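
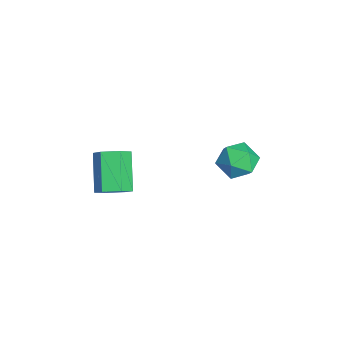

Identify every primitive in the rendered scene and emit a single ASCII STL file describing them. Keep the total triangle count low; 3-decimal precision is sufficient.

solid 
facet normal -0.284 0.801 -0.526
outer loop
vertex -3.518 3.733 -4.006
vertex -4.377 3.687 -3.612
vertex -3.695 4.199 -3.201
endloop
endfacet
facet normal 0.415 0.824 -0.386
outer loop
vertex -3.518 3.733 -4.006
vertex -3.695 4.199 -3.201
vertex -2.877 3.736 -3.31
endloop
endfacet
facet normal 0.714 0.237 -0.659
outer loop
vertex -3.518 3.733 -4.006
vertex -2.877 3.736 -3.31
vertex -3.053 2.938 -3.788
endloop
endfacet
facet normal 0.199 -0.149 -0.969
outer loop
vertex -3.518 3.733 -4.006
vertex -3.053 2.938 -3.788
vertex -3.981 2.908 -3.974
endloop
endfacet
facet normal -0.417 0.200 -0.887
outer loop
vertex -3.518 3.733 -4.006
vertex -3.981 2.908 -3.974
vertex -4.377 3.687 -3.612
endloop
endfacet
facet normal 0.498 0.805 0.322
outer loop
vertex -2.877 3.736 -3.31
vertex -3.695 4.199 -3.201
vertex -3.339 3.692 -2.486
endloop
endfacet
facet normal -0.634 0.768 0.095
outer loop
vertex -3.695 4.199 -3.201
vertex -4.377 3.687 -3.612
vertex -4.267 3.662 -2.672
endloop
endfacet
facet normal -0.849 -0.205 -0.487
outer loop
vertex -4.377 3.687 -3.612
vertex -3.981 2.908 -3.974
vertex -4.443 2.864 -3.15
endloop
endfacet
facet normal 0.149 -0.770 -0.620
outer loop
vertex -3.981 2.908 -3.974
vertex -3.053 2.938 -3.788
vertex -3.625 2.401 -3.259
endloop
endfacet
facet normal 0.982 -0.145 -0.119
outer loop
vertex -3.053 2.938 -3.788
vertex -2.877 3.736 -3.31
vertex -2.943 2.913 -2.848
endloop
endfacet
facet normal -0.199 0.149 0.969
outer loop
vertex -3.802 2.867 -2.454
vertex -3.339 3.692 -2.486
vertex -4.267 3.662 -2.672
endloop
endfacet
facet normal -0.714 -0.237 0.659
outer loop
vertex -3.802 2.867 -2.454
vertex -4.267 3.662 -2.672
vertex -4.443 2.864 -3.15
endloop
endfacet
facet normal -0.415 -0.824 0.386
outer loop
vertex -3.802 2.867 -2.454
vertex -4.443 2.864 -3.15
vertex -3.625 2.401 -3.259
endloop
endfacet
facet normal 0.284 -0.801 0.526
outer loop
vertex -3.802 2.867 -2.454
vertex -3.625 2.401 -3.259
vertex -2.943 2.913 -2.848
endloop
endfacet
facet normal 0.417 -0.200 0.887
outer loop
vertex -3.802 2.867 -2.454
vertex -2.943 2.913 -2.848
vertex -3.339 3.692 -2.486
endloop
endfacet
facet normal -0.149 0.770 0.620
outer loop
vertex -4.267 3.662 -2.672
vertex -3.339 3.692 -2.486
vertex -3.695 4.199 -3.201
endloop
endfacet
facet normal -0.982 0.145 0.119
outer loop
vertex -4.443 2.864 -3.15
vertex -4.267 3.662 -2.672
vertex -4.377 3.687 -3.612
endloop
endfacet
facet normal -0.498 -0.805 -0.322
outer loop
vertex -3.625 2.401 -3.259
vertex -4.443 2.864 -3.15
vertex -3.981 2.908 -3.974
endloop
endfacet
facet normal 0.634 -0.768 -0.095
outer loop
vertex -2.943 2.913 -2.848
vertex -3.625 2.401 -3.259
vertex -3.053 2.938 -3.788
endloop
endfacet
facet normal 0.849 0.205 0.487
outer loop
vertex -3.339 3.692 -2.486
vertex -2.943 2.913 -2.848
vertex -2.877 3.736 -3.31
endloop
endfacet
facet normal 0.718 -0.059 -0.693
outer loop
vertex -2.768 -1.396 -3.728
vertex -3.275 -1.655 -4.231
vertex -3.152 -0.908 -4.167
endloop
endfacet
facet normal 0.479 0.765 0.431
outer loop
vertex -2.768 -1.396 -3.728
vertex -3.152 -0.908 -4.167
vertex -4.098 -1.286 -2.446
endloop
endfacet
facet normal 0.479 0.764 0.431
outer loop
vertex -4.098 -1.286 -2.446
vertex -3.152 -0.908 -4.167
vertex -4.481 -0.798 -2.885
endloop
endfacet
facet normal -0.718 0.060 0.693
outer loop
vertex -4.098 -1.286 -2.446
vertex -4.481 -0.798 -2.885
vertex -4.605 -1.545 -2.949
endloop
endfacet
facet normal 0.718 -0.059 -0.693
outer loop
vertex -3.152 -0.908 -4.167
vertex -3.275 -1.655 -4.231
vertex -3.659 -1.167 -4.67
endloop
endfacet
facet normal -0.197 0.938 -0.285
outer loop
vertex -3.152 -0.908 -4.167
vertex -3.659 -1.167 -4.67
vertex -4.481 -0.798 -2.885
endloop
endfacet
facet normal -0.197 0.938 -0.285
outer loop
vertex -4.481 -0.798 -2.885
vertex -3.659 -1.167 -4.67
vertex -4.988 -1.057 -3.388
endloop
endfacet
facet normal -0.718 0.060 0.693
outer loop
vertex -4.481 -0.798 -2.885
vertex -4.988 -1.057 -3.388
vertex -4.605 -1.545 -2.949
endloop
endfacet
facet normal 0.718 -0.059 -0.693
outer loop
vertex -3.659 -1.167 -4.67
vertex -3.275 -1.655 -4.231
vertex -3.782 -1.914 -4.734
endloop
endfacet
facet normal -0.676 0.173 -0.716
outer loop
vertex -3.659 -1.167 -4.67
vertex -3.782 -1.914 -4.734
vertex -4.988 -1.057 -3.388
endloop
endfacet
facet normal -0.676 0.174 -0.716
outer loop
vertex -4.988 -1.057 -3.388
vertex -3.782 -1.914 -4.734
vertex -5.112 -1.804 -3.452
endloop
endfacet
facet normal -0.718 0.060 0.693
outer loop
vertex -4.988 -1.057 -3.388
vertex -5.112 -1.804 -3.452
vertex -4.605 -1.545 -2.949
endloop
endfacet
facet normal 0.718 -0.060 -0.693
outer loop
vertex -3.782 -1.914 -4.734
vertex -3.275 -1.655 -4.231
vertex -3.399 -2.402 -4.295
endloop
endfacet
facet normal -0.479 -0.764 -0.432
outer loop
vertex -3.782 -1.914 -4.734
vertex -3.399 -2.402 -4.295
vertex -5.112 -1.804 -3.452
endloop
endfacet
facet normal -0.479 -0.765 -0.431
outer loop
vertex -5.112 -1.804 -3.452
vertex -3.399 -2.402 -4.295
vertex -4.728 -2.292 -3.013
endloop
endfacet
facet normal -0.718 0.059 0.693
outer loop
vertex -5.112 -1.804 -3.452
vertex -4.728 -2.292 -3.013
vertex -4.605 -1.545 -2.949
endloop
endfacet
facet normal 0.718 -0.060 -0.693
outer loop
vertex -3.399 -2.402 -4.295
vertex -3.275 -1.655 -4.231
vertex -2.892 -2.143 -3.792
endloop
endfacet
facet normal 0.197 -0.938 0.285
outer loop
vertex -3.399 -2.402 -4.295
vertex -2.892 -2.143 -3.792
vertex -4.728 -2.292 -3.013
endloop
endfacet
facet normal 0.197 -0.938 0.285
outer loop
vertex -4.728 -2.292 -3.013
vertex -2.892 -2.143 -3.792
vertex -4.221 -2.033 -2.51
endloop
endfacet
facet normal -0.718 0.059 0.693
outer loop
vertex -4.728 -2.292 -3.013
vertex -4.221 -2.033 -2.51
vertex -4.605 -1.545 -2.949
endloop
endfacet
facet normal 0.718 -0.060 -0.693
outer loop
vertex -2.892 -2.143 -3.792
vertex -3.275 -1.655 -4.231
vertex -2.768 -1.396 -3.728
endloop
endfacet
facet normal 0.676 -0.174 0.716
outer loop
vertex -2.892 -2.143 -3.792
vertex -2.768 -1.396 -3.728
vertex -4.221 -2.033 -2.51
endloop
endfacet
facet normal 0.676 -0.173 0.716
outer loop
vertex -4.221 -2.033 -2.51
vertex -2.768 -1.396 -3.728
vertex -4.098 -1.286 -2.446
endloop
endfacet
facet normal -0.718 0.059 0.693
outer loop
vertex -4.221 -2.033 -2.51
vertex -4.098 -1.286 -2.446
vertex -4.605 -1.545 -2.949
endloop
endfacet

endsolid


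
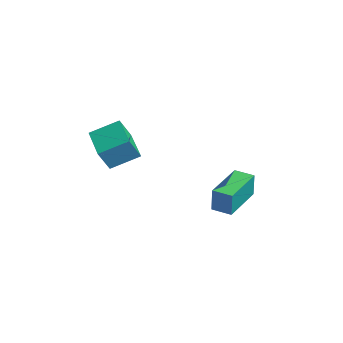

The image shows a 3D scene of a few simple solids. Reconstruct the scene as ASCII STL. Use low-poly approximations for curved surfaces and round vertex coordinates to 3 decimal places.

solid 
facet normal -0.972 0.061 0.225
outer loop
vertex -3.155 -3.593 1.552
vertex -2.945 -2.432 2.143
vertex -3.339 -3.084 0.617
endloop
endfacet
facet normal -0.159 -0.880 -0.448
outer loop
vertex -1.695 -3.188 0.237
vertex -3.155 -3.593 1.552
vertex -3.339 -3.084 0.617
endloop
endfacet
facet normal -0.972 0.061 0.225
outer loop
vertex -3.339 -3.084 0.617
vertex -2.945 -2.432 2.143
vertex -3.129 -1.923 1.209
endloop
endfacet
facet normal -0.170 0.472 -0.865
outer loop
vertex -3.129 -1.923 1.209
vertex -1.695 -3.188 0.237
vertex -3.339 -3.084 0.617
endloop
endfacet
facet normal 0.170 -0.471 0.865
outer loop
vertex -3.155 -3.593 1.552
vertex -1.301 -2.536 1.763
vertex -2.945 -2.432 2.143
endloop
endfacet
facet normal -0.159 -0.880 -0.448
outer loop
vertex -1.511 -3.697 1.171
vertex -3.155 -3.593 1.552
vertex -1.695 -3.188 0.237
endloop
endfacet
facet normal 0.171 -0.472 0.865
outer loop
vertex -1.511 -3.697 1.171
vertex -1.301 -2.536 1.763
vertex -3.155 -3.593 1.552
endloop
endfacet
facet normal 0.159 0.880 0.448
outer loop
vertex -2.945 -2.432 2.143
vertex -1.301 -2.536 1.763
vertex -3.129 -1.923 1.209
endloop
endfacet
facet normal -0.171 0.471 -0.865
outer loop
vertex -1.485 -2.027 0.828
vertex -1.695 -3.188 0.237
vertex -3.129 -1.923 1.209
endloop
endfacet
facet normal 0.159 0.880 0.448
outer loop
vertex -3.129 -1.923 1.209
vertex -1.301 -2.536 1.763
vertex -1.485 -2.027 0.828
endloop
endfacet
facet normal 0.972 -0.061 -0.225
outer loop
vertex -1.485 -2.027 0.828
vertex -1.511 -3.697 1.171
vertex -1.695 -3.188 0.237
endloop
endfacet
facet normal 0.972 -0.061 -0.225
outer loop
vertex -1.301 -2.536 1.763
vertex -1.511 -3.697 1.171
vertex -1.485 -2.027 0.828
endloop
endfacet
facet normal -0.718 -0.688 0.106
outer loop
vertex -1.169 0.706 -1.291
vertex -2.428 2.067 -0.98
vertex -1.39 0.761 -2.429
endloop
endfacet
facet normal 0.669 -0.724 -0.165
outer loop
vertex -0.772 1.353 -2.52
vertex -1.169 0.706 -1.291
vertex -1.39 0.761 -2.429
endloop
endfacet
facet normal -0.718 -0.688 0.105
outer loop
vertex -1.39 0.761 -2.429
vertex -2.428 2.067 -0.98
vertex -2.648 2.123 -2.118
endloop
endfacet
facet normal -0.190 0.048 -0.981
outer loop
vertex -2.648 2.123 -2.118
vertex -0.772 1.353 -2.52
vertex -1.39 0.761 -2.429
endloop
endfacet
facet normal 0.190 -0.048 0.981
outer loop
vertex -1.169 0.706 -1.291
vertex -1.81 2.659 -1.071
vertex -2.428 2.067 -0.98
endloop
endfacet
facet normal 0.669 -0.724 -0.165
outer loop
vertex -0.552 1.297 -1.382
vertex -1.169 0.706 -1.291
vertex -0.772 1.353 -2.52
endloop
endfacet
facet normal 0.191 -0.048 0.981
outer loop
vertex -0.552 1.297 -1.382
vertex -1.81 2.659 -1.071
vertex -1.169 0.706 -1.291
endloop
endfacet
facet normal -0.669 0.724 0.165
outer loop
vertex -2.428 2.067 -0.98
vertex -1.81 2.659 -1.071
vertex -2.648 2.123 -2.118
endloop
endfacet
facet normal -0.190 0.048 -0.981
outer loop
vertex -2.031 2.714 -2.209
vertex -0.772 1.353 -2.52
vertex -2.648 2.123 -2.118
endloop
endfacet
facet normal -0.669 0.724 0.165
outer loop
vertex -2.648 2.123 -2.118
vertex -1.81 2.659 -1.071
vertex -2.031 2.714 -2.209
endloop
endfacet
facet normal 0.718 0.688 -0.105
outer loop
vertex -2.031 2.714 -2.209
vertex -0.552 1.297 -1.382
vertex -0.772 1.353 -2.52
endloop
endfacet
facet normal 0.718 0.688 -0.106
outer loop
vertex -1.81 2.659 -1.071
vertex -0.552 1.297 -1.382
vertex -2.031 2.714 -2.209
endloop
endfacet

endsolid


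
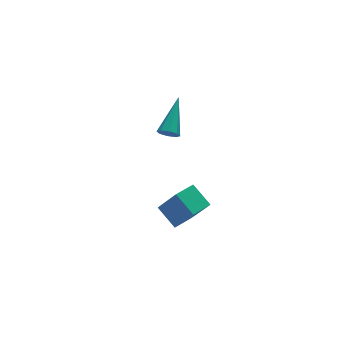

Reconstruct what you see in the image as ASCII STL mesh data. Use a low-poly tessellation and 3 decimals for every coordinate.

solid 
facet normal -0.296 0.449 -0.843
outer loop
vertex -2.995 -3.312 -0.17
vertex -2.013 -2.852 -0.27
vertex -2.599 -4.304 -0.838
endloop
endfacet
facet normal -0.902 -0.422 0.093
outer loop
vertex -2.067 -5.108 0.67
vertex -2.995 -3.312 -0.17
vertex -2.599 -4.304 -0.838
endloop
endfacet
facet normal -0.297 0.450 -0.842
outer loop
vertex -2.599 -4.304 -0.838
vertex -2.013 -2.852 -0.27
vertex -1.616 -3.843 -0.939
endloop
endfacet
facet normal 0.315 -0.787 -0.531
outer loop
vertex -1.616 -3.843 -0.939
vertex -2.067 -5.108 0.67
vertex -2.599 -4.304 -0.838
endloop
endfacet
facet normal -0.315 0.787 0.531
outer loop
vertex -2.995 -3.312 -0.17
vertex -1.481 -3.656 1.238
vertex -2.013 -2.852 -0.27
endloop
endfacet
facet normal -0.902 -0.423 0.092
outer loop
vertex -2.464 -4.117 1.339
vertex -2.995 -3.312 -0.17
vertex -2.067 -5.108 0.67
endloop
endfacet
facet normal -0.315 0.787 0.531
outer loop
vertex -2.464 -4.117 1.339
vertex -1.481 -3.656 1.238
vertex -2.995 -3.312 -0.17
endloop
endfacet
facet normal 0.901 0.423 -0.092
outer loop
vertex -2.013 -2.852 -0.27
vertex -1.481 -3.656 1.238
vertex -1.616 -3.843 -0.939
endloop
endfacet
facet normal 0.315 -0.787 -0.531
outer loop
vertex -1.085 -4.648 0.57
vertex -2.067 -5.108 0.67
vertex -1.616 -3.843 -0.939
endloop
endfacet
facet normal 0.902 0.422 -0.092
outer loop
vertex -1.616 -3.843 -0.939
vertex -1.481 -3.656 1.238
vertex -1.085 -4.648 0.57
endloop
endfacet
facet normal 0.297 -0.450 0.842
outer loop
vertex -1.085 -4.648 0.57
vertex -2.464 -4.117 1.339
vertex -2.067 -5.108 0.67
endloop
endfacet
facet normal 0.297 -0.449 0.843
outer loop
vertex -1.481 -3.656 1.238
vertex -2.464 -4.117 1.339
vertex -1.085 -4.648 0.57
endloop
endfacet
facet normal -0.511 -0.674 -0.534
outer loop
vertex -0.526 0.53 0.873
vertex -0.802 0.936 0.625
vertex -0.335 0.663 0.522
endloop
endfacet
facet normal 0.829 -0.493 0.265
outer loop
vertex -0.526 0.53 0.873
vertex -0.335 0.663 0.522
vertex 0.282 2.364 1.755
endloop
endfacet
facet normal -0.512 -0.674 -0.533
outer loop
vertex -0.335 0.663 0.522
vertex -0.802 0.936 0.625
vertex -0.418 0.956 0.231
endloop
endfacet
facet normal 0.933 -0.084 -0.351
outer loop
vertex -0.335 0.663 0.522
vertex -0.418 0.956 0.231
vertex 0.282 2.364 1.755
endloop
endfacet
facet normal -0.512 -0.673 -0.533
outer loop
vertex -0.418 0.956 0.231
vertex -0.802 0.936 0.625
vertex -0.725 1.237 0.171
endloop
endfacet
facet normal 0.559 0.465 -0.686
outer loop
vertex -0.418 0.956 0.231
vertex -0.725 1.237 0.171
vertex 0.282 2.364 1.755
endloop
endfacet
facet normal -0.509 -0.675 -0.534
outer loop
vertex -0.725 1.237 0.171
vertex -0.802 0.936 0.625
vertex -1.078 1.341 0.376
endloop
endfacet
facet normal -0.072 0.834 -0.547
outer loop
vertex -0.725 1.237 0.171
vertex -1.078 1.341 0.376
vertex 0.282 2.364 1.755
endloop
endfacet
facet normal -0.511 -0.675 -0.532
outer loop
vertex -1.078 1.341 0.376
vertex -0.802 0.936 0.625
vertex -1.268 1.208 0.727
endloop
endfacet
facet normal -0.591 0.806 -0.015
outer loop
vertex -1.078 1.341 0.376
vertex -1.268 1.208 0.727
vertex 0.282 2.364 1.755
endloop
endfacet
facet normal -0.510 -0.675 -0.533
outer loop
vertex -1.268 1.208 0.727
vertex -0.802 0.936 0.625
vertex -1.186 0.916 1.018
endloop
endfacet
facet normal -0.695 0.400 0.597
outer loop
vertex -1.268 1.208 0.727
vertex -1.186 0.916 1.018
vertex 0.282 2.364 1.755
endloop
endfacet
facet normal -0.511 -0.674 -0.534
outer loop
vertex -1.186 0.916 1.018
vertex -0.802 0.936 0.625
vertex -0.878 0.634 1.079
endloop
endfacet
facet normal -0.322 -0.149 0.935
outer loop
vertex -1.186 0.916 1.018
vertex -0.878 0.634 1.079
vertex 0.282 2.364 1.755
endloop
endfacet
facet normal -0.511 -0.674 -0.534
outer loop
vertex -0.878 0.634 1.079
vertex -0.802 0.936 0.625
vertex -0.526 0.53 0.873
endloop
endfacet
facet normal 0.312 -0.520 0.795
outer loop
vertex -0.878 0.634 1.079
vertex -0.526 0.53 0.873
vertex 0.282 2.364 1.755
endloop
endfacet

endsolid


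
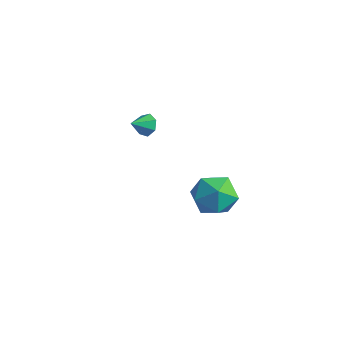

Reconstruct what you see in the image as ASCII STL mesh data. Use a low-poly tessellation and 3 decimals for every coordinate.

solid 
facet normal 0.073 0.864 -0.497
outer loop
vertex -2.573 3.247 1.637
vertex -2.983 3.015 1.174
vertex -3.13 3.345 1.726
endloop
endfacet
facet normal 0.154 -0.023 0.988
outer loop
vertex -2.573 3.247 1.637
vertex -3.13 3.345 1.726
vertex -3.057 2.125 1.686
endloop
endfacet
facet normal 0.073 0.864 -0.497
outer loop
vertex -3.13 3.345 1.726
vertex -2.983 3.015 1.174
vertex -3.576 3.195 1.4
endloop
endfacet
facet normal -0.576 -0.061 0.816
outer loop
vertex -3.13 3.345 1.726
vertex -3.576 3.195 1.4
vertex -3.057 2.125 1.686
endloop
endfacet
facet normal 0.073 0.864 -0.497
outer loop
vertex -3.576 3.195 1.4
vertex -2.983 3.015 1.174
vertex -3.575 2.909 0.903
endloop
endfacet
facet normal -0.900 -0.379 0.216
outer loop
vertex -3.576 3.195 1.4
vertex -3.575 2.909 0.903
vertex -3.057 2.125 1.686
endloop
endfacet
facet normal 0.073 0.864 -0.498
outer loop
vertex -3.575 2.909 0.903
vertex -2.983 3.015 1.174
vertex -3.128 2.703 0.611
endloop
endfacet
facet normal -0.574 -0.737 -0.358
outer loop
vertex -3.575 2.909 0.903
vertex -3.128 2.703 0.611
vertex -3.057 2.125 1.686
endloop
endfacet
facet normal 0.072 0.864 -0.498
outer loop
vertex -3.128 2.703 0.611
vertex -2.983 3.015 1.174
vertex -2.571 2.732 0.742
endloop
endfacet
facet normal 0.157 -0.865 -0.476
outer loop
vertex -3.128 2.703 0.611
vertex -2.571 2.732 0.742
vertex -3.057 2.125 1.686
endloop
endfacet
facet normal 0.073 0.865 -0.497
outer loop
vertex -2.571 2.732 0.742
vertex -2.983 3.015 1.174
vertex -2.324 2.974 1.199
endloop
endfacet
facet normal 0.742 -0.668 -0.047
outer loop
vertex -2.571 2.732 0.742
vertex -2.324 2.974 1.199
vertex -3.057 2.125 1.686
endloop
endfacet
facet normal 0.073 0.864 -0.497
outer loop
vertex -2.324 2.974 1.199
vertex -2.983 3.015 1.174
vertex -2.573 3.247 1.637
endloop
endfacet
facet normal 0.741 -0.293 0.604
outer loop
vertex -2.324 2.974 1.199
vertex -2.573 3.247 1.637
vertex -3.057 2.125 1.686
endloop
endfacet
facet normal -0.281 0.893 0.351
outer loop
vertex 2.967 3.037 0.174
vertex 1.994 2.53 0.684
vertex 3.029 2.612 1.304
endloop
endfacet
facet normal 0.430 0.853 0.297
outer loop
vertex 2.967 3.037 0.174
vertex 3.029 2.612 1.304
vertex 3.942 2.42 0.535
endloop
endfacet
facet normal 0.591 0.709 -0.384
outer loop
vertex 2.967 3.037 0.174
vertex 3.942 2.42 0.535
vertex 3.471 2.219 -0.561
endloop
endfacet
facet normal -0.020 0.661 -0.750
outer loop
vertex 2.967 3.037 0.174
vertex 3.471 2.219 -0.561
vertex 2.267 2.288 -0.468
endloop
endfacet
facet normal -0.559 0.775 -0.295
outer loop
vertex 2.967 3.037 0.174
vertex 2.267 2.288 -0.468
vertex 1.994 2.53 0.684
endloop
endfacet
facet normal 0.650 0.304 0.696
outer loop
vertex 3.942 2.42 0.535
vertex 3.029 2.612 1.304
vertex 3.573 1.532 1.268
endloop
endfacet
facet normal -0.499 0.370 0.784
outer loop
vertex 3.029 2.612 1.304
vertex 1.994 2.53 0.684
vertex 2.369 1.601 1.361
endloop
endfacet
facet normal -0.949 0.178 -0.262
outer loop
vertex 1.994 2.53 0.684
vertex 2.267 2.288 -0.468
vertex 1.898 1.4 0.265
endloop
endfacet
facet normal -0.077 -0.006 -0.997
outer loop
vertex 2.267 2.288 -0.468
vertex 3.471 2.219 -0.561
vertex 2.811 1.208 -0.504
endloop
endfacet
facet normal 0.911 0.073 -0.405
outer loop
vertex 3.471 2.219 -0.561
vertex 3.942 2.42 0.535
vertex 3.846 1.29 0.116
endloop
endfacet
facet normal 0.020 -0.661 0.750
outer loop
vertex 2.873 0.783 0.626
vertex 3.573 1.532 1.268
vertex 2.369 1.601 1.361
endloop
endfacet
facet normal -0.591 -0.709 0.384
outer loop
vertex 2.873 0.783 0.626
vertex 2.369 1.601 1.361
vertex 1.898 1.4 0.265
endloop
endfacet
facet normal -0.430 -0.853 -0.297
outer loop
vertex 2.873 0.783 0.626
vertex 1.898 1.4 0.265
vertex 2.811 1.208 -0.504
endloop
endfacet
facet normal 0.281 -0.893 -0.351
outer loop
vertex 2.873 0.783 0.626
vertex 2.811 1.208 -0.504
vertex 3.846 1.29 0.116
endloop
endfacet
facet normal 0.559 -0.775 0.295
outer loop
vertex 2.873 0.783 0.626
vertex 3.846 1.29 0.116
vertex 3.573 1.532 1.268
endloop
endfacet
facet normal 0.077 0.006 0.997
outer loop
vertex 2.369 1.601 1.361
vertex 3.573 1.532 1.268
vertex 3.029 2.612 1.304
endloop
endfacet
facet normal -0.911 -0.073 0.405
outer loop
vertex 1.898 1.4 0.265
vertex 2.369 1.601 1.361
vertex 1.994 2.53 0.684
endloop
endfacet
facet normal -0.650 -0.304 -0.696
outer loop
vertex 2.811 1.208 -0.504
vertex 1.898 1.4 0.265
vertex 2.267 2.288 -0.468
endloop
endfacet
facet normal 0.499 -0.370 -0.784
outer loop
vertex 3.846 1.29 0.116
vertex 2.811 1.208 -0.504
vertex 3.471 2.219 -0.561
endloop
endfacet
facet normal 0.949 -0.178 0.262
outer loop
vertex 3.573 1.532 1.268
vertex 3.846 1.29 0.116
vertex 3.942 2.42 0.535
endloop
endfacet

endsolid


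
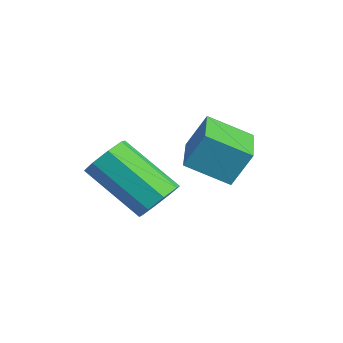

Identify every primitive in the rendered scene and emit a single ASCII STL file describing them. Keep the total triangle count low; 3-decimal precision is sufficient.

solid 
facet normal -0.873 0.475 -0.111
outer loop
vertex 0.153 2.445 -1.812
vertex 0.831 3.531 -2.493
vertex -0.018 1.882 -2.881
endloop
endfacet
facet normal -0.468 -0.749 0.469
outer loop
vertex 1.509 1.049 -2.687
vertex 0.153 2.445 -1.812
vertex -0.018 1.882 -2.881
endloop
endfacet
facet normal -0.873 0.475 -0.111
outer loop
vertex -0.018 1.882 -2.881
vertex 0.831 3.531 -2.493
vertex 0.66 2.968 -3.562
endloop
endfacet
facet normal -0.140 -0.462 -0.876
outer loop
vertex 0.66 2.968 -3.562
vertex 1.509 1.049 -2.687
vertex -0.018 1.882 -2.881
endloop
endfacet
facet normal 0.140 0.462 0.876
outer loop
vertex 0.153 2.445 -1.812
vertex 2.358 2.698 -2.299
vertex 0.831 3.531 -2.493
endloop
endfacet
facet normal -0.468 -0.749 0.469
outer loop
vertex 1.68 1.612 -1.618
vertex 0.153 2.445 -1.812
vertex 1.509 1.049 -2.687
endloop
endfacet
facet normal 0.140 0.462 0.876
outer loop
vertex 1.68 1.612 -1.618
vertex 2.358 2.698 -2.299
vertex 0.153 2.445 -1.812
endloop
endfacet
facet normal 0.468 0.749 -0.469
outer loop
vertex 0.831 3.531 -2.493
vertex 2.358 2.698 -2.299
vertex 0.66 2.968 -3.562
endloop
endfacet
facet normal -0.140 -0.462 -0.876
outer loop
vertex 2.187 2.135 -3.368
vertex 1.509 1.049 -2.687
vertex 0.66 2.968 -3.562
endloop
endfacet
facet normal 0.468 0.749 -0.469
outer loop
vertex 0.66 2.968 -3.562
vertex 2.358 2.698 -2.299
vertex 2.187 2.135 -3.368
endloop
endfacet
facet normal 0.873 -0.475 0.111
outer loop
vertex 2.187 2.135 -3.368
vertex 1.68 1.612 -1.618
vertex 1.509 1.049 -2.687
endloop
endfacet
facet normal 0.873 -0.475 0.111
outer loop
vertex 2.358 2.698 -2.299
vertex 1.68 1.612 -1.618
vertex 2.187 2.135 -3.368
endloop
endfacet
facet normal 0.665 0.449 -0.597
outer loop
vertex 1.424 0.057 -4.187
vertex 0.928 0.634 -4.306
vertex 1.485 0.491 -3.793
endloop
endfacet
facet normal 0.740 -0.506 0.443
outer loop
vertex 1.424 0.057 -4.187
vertex 1.485 0.491 -3.793
vertex -0.012 -0.911 -2.896
endloop
endfacet
facet normal 0.740 -0.506 0.444
outer loop
vertex -0.012 -0.911 -2.896
vertex 1.485 0.491 -3.793
vertex 0.049 -0.476 -2.502
endloop
endfacet
facet normal -0.664 -0.449 0.598
outer loop
vertex -0.012 -0.911 -2.896
vertex 0.049 -0.476 -2.502
vertex -0.508 -0.334 -3.014
endloop
endfacet
facet normal 0.665 0.448 -0.598
outer loop
vertex 1.485 0.491 -3.793
vertex 0.928 0.634 -4.306
vertex 1.22 1.009 -3.7
endloop
endfacet
facet normal 0.596 0.164 0.786
outer loop
vertex 1.485 0.491 -3.793
vertex 1.22 1.009 -3.7
vertex 0.049 -0.476 -2.502
endloop
endfacet
facet normal 0.596 0.164 0.786
outer loop
vertex 0.049 -0.476 -2.502
vertex 1.22 1.009 -3.7
vertex -0.216 0.042 -2.409
endloop
endfacet
facet normal -0.664 -0.447 0.599
outer loop
vertex 0.049 -0.476 -2.502
vertex -0.216 0.042 -2.409
vertex -0.508 -0.334 -3.014
endloop
endfacet
facet normal 0.664 0.449 -0.598
outer loop
vertex 1.22 1.009 -3.7
vertex 0.928 0.634 -4.306
vertex 0.784 1.307 -3.961
endloop
endfacet
facet normal 0.104 0.737 0.668
outer loop
vertex 1.22 1.009 -3.7
vertex 0.784 1.307 -3.961
vertex -0.216 0.042 -2.409
endloop
endfacet
facet normal 0.104 0.737 0.668
outer loop
vertex -0.216 0.042 -2.409
vertex 0.784 1.307 -3.961
vertex -0.652 0.34 -2.67
endloop
endfacet
facet normal -0.664 -0.448 0.599
outer loop
vertex -0.216 0.042 -2.409
vertex -0.652 0.34 -2.67
vertex -0.508 -0.334 -3.014
endloop
endfacet
facet normal 0.664 0.449 -0.598
outer loop
vertex 0.784 1.307 -3.961
vertex 0.928 0.634 -4.306
vertex 0.432 1.211 -4.424
endloop
endfacet
facet normal -0.449 0.879 0.159
outer loop
vertex 0.784 1.307 -3.961
vertex 0.432 1.211 -4.424
vertex -0.652 0.34 -2.67
endloop
endfacet
facet normal -0.450 0.879 0.158
outer loop
vertex -0.652 0.34 -2.67
vertex 0.432 1.211 -4.424
vertex -1.004 0.243 -3.133
endloop
endfacet
facet normal -0.664 -0.448 0.599
outer loop
vertex -0.652 0.34 -2.67
vertex -1.004 0.243 -3.133
vertex -0.508 -0.334 -3.014
endloop
endfacet
facet normal 0.664 0.449 -0.598
outer loop
vertex 0.432 1.211 -4.424
vertex 0.928 0.634 -4.306
vertex 0.371 0.776 -4.818
endloop
endfacet
facet normal -0.740 0.506 -0.444
outer loop
vertex 0.432 1.211 -4.424
vertex 0.371 0.776 -4.818
vertex -1.004 0.243 -3.133
endloop
endfacet
facet normal -0.740 0.506 -0.443
outer loop
vertex -1.004 0.243 -3.133
vertex 0.371 0.776 -4.818
vertex -1.065 -0.191 -3.527
endloop
endfacet
facet normal -0.665 -0.449 0.597
outer loop
vertex -1.004 0.243 -3.133
vertex -1.065 -0.191 -3.527
vertex -0.508 -0.334 -3.014
endloop
endfacet
facet normal 0.664 0.447 -0.599
outer loop
vertex 0.371 0.776 -4.818
vertex 0.928 0.634 -4.306
vertex 0.636 0.258 -4.911
endloop
endfacet
facet normal -0.596 -0.164 -0.786
outer loop
vertex 0.371 0.776 -4.818
vertex 0.636 0.258 -4.911
vertex -1.065 -0.191 -3.527
endloop
endfacet
facet normal -0.596 -0.164 -0.786
outer loop
vertex -1.065 -0.191 -3.527
vertex 0.636 0.258 -4.911
vertex -0.8 -0.709 -3.62
endloop
endfacet
facet normal -0.665 -0.448 0.598
outer loop
vertex -1.065 -0.191 -3.527
vertex -0.8 -0.709 -3.62
vertex -0.508 -0.334 -3.014
endloop
endfacet
facet normal 0.664 0.448 -0.599
outer loop
vertex 0.636 0.258 -4.911
vertex 0.928 0.634 -4.306
vertex 1.072 -0.04 -4.65
endloop
endfacet
facet normal -0.104 -0.737 -0.668
outer loop
vertex 0.636 0.258 -4.911
vertex 1.072 -0.04 -4.65
vertex -0.8 -0.709 -3.62
endloop
endfacet
facet normal -0.104 -0.737 -0.668
outer loop
vertex -0.8 -0.709 -3.62
vertex 1.072 -0.04 -4.65
vertex -0.364 -1.007 -3.359
endloop
endfacet
facet normal -0.664 -0.449 0.598
outer loop
vertex -0.8 -0.709 -3.62
vertex -0.364 -1.007 -3.359
vertex -0.508 -0.334 -3.014
endloop
endfacet
facet normal 0.664 0.448 -0.599
outer loop
vertex 1.072 -0.04 -4.65
vertex 0.928 0.634 -4.306
vertex 1.424 0.057 -4.187
endloop
endfacet
facet normal 0.450 -0.879 -0.158
outer loop
vertex 1.072 -0.04 -4.65
vertex 1.424 0.057 -4.187
vertex -0.364 -1.007 -3.359
endloop
endfacet
facet normal 0.449 -0.879 -0.159
outer loop
vertex -0.364 -1.007 -3.359
vertex 1.424 0.057 -4.187
vertex -0.012 -0.911 -2.896
endloop
endfacet
facet normal -0.664 -0.449 0.598
outer loop
vertex -0.364 -1.007 -3.359
vertex -0.012 -0.911 -2.896
vertex -0.508 -0.334 -3.014
endloop
endfacet

endsolid


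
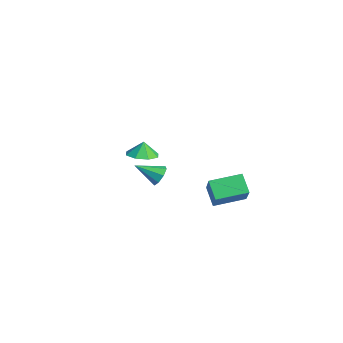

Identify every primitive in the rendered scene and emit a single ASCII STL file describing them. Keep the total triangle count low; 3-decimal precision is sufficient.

solid 
facet normal 0.130 -0.143 -0.981
outer loop
vertex -2.362 -0.023 -3.107
vertex -3.393 -0.084 -3.235
vertex -2.693 0.686 -3.254
endloop
endfacet
facet normal 0.569 0.413 0.711
outer loop
vertex -2.362 -0.023 -3.107
vertex -2.693 0.686 -3.254
vertex -3.527 0.064 -2.225
endloop
endfacet
facet normal 0.130 -0.143 -0.981
outer loop
vertex -2.693 0.686 -3.254
vertex -3.393 -0.084 -3.235
vertex -3.434 0.944 -3.39
endloop
endfacet
facet normal 0.161 0.781 0.603
outer loop
vertex -2.693 0.686 -3.254
vertex -3.434 0.944 -3.39
vertex -3.527 0.064 -2.225
endloop
endfacet
facet normal 0.132 -0.143 -0.981
outer loop
vertex -3.434 0.944 -3.39
vertex -3.393 -0.084 -3.235
vertex -4.15 0.6 -3.436
endloop
endfacet
facet normal -0.394 0.748 0.534
outer loop
vertex -3.434 0.944 -3.39
vertex -4.15 0.6 -3.436
vertex -3.527 0.064 -2.225
endloop
endfacet
facet normal 0.131 -0.143 -0.981
outer loop
vertex -4.15 0.6 -3.436
vertex -3.393 -0.084 -3.235
vertex -4.423 -0.144 -3.364
endloop
endfacet
facet normal -0.769 0.335 0.544
outer loop
vertex -4.15 0.6 -3.436
vertex -4.423 -0.144 -3.364
vertex -3.527 0.064 -2.225
endloop
endfacet
facet normal 0.131 -0.144 -0.981
outer loop
vertex -4.423 -0.144 -3.364
vertex -3.393 -0.084 -3.235
vertex -4.092 -0.853 -3.216
endloop
endfacet
facet normal -0.747 -0.218 0.628
outer loop
vertex -4.423 -0.144 -3.364
vertex -4.092 -0.853 -3.216
vertex -3.527 0.064 -2.225
endloop
endfacet
facet normal 0.130 -0.143 -0.981
outer loop
vertex -4.092 -0.853 -3.216
vertex -3.393 -0.084 -3.235
vertex -3.351 -1.111 -3.08
endloop
endfacet
facet normal -0.339 -0.586 0.736
outer loop
vertex -4.092 -0.853 -3.216
vertex -3.351 -1.111 -3.08
vertex -3.527 0.064 -2.225
endloop
endfacet
facet normal 0.130 -0.143 -0.981
outer loop
vertex -3.351 -1.111 -3.08
vertex -3.393 -0.084 -3.235
vertex -2.635 -0.767 -3.035
endloop
endfacet
facet normal 0.215 -0.553 0.805
outer loop
vertex -3.351 -1.111 -3.08
vertex -2.635 -0.767 -3.035
vertex -3.527 0.064 -2.225
endloop
endfacet
facet normal 0.130 -0.143 -0.981
outer loop
vertex -2.635 -0.767 -3.035
vertex -3.393 -0.084 -3.235
vertex -2.362 -0.023 -3.107
endloop
endfacet
facet normal 0.591 -0.140 0.794
outer loop
vertex -2.635 -0.767 -3.035
vertex -2.362 -0.023 -3.107
vertex -3.527 0.064 -2.225
endloop
endfacet
facet normal -0.697 0.191 -0.691
outer loop
vertex 2.603 1.828 -3.047
vertex 2.812 3.77 -2.722
vertex 3.588 1.886 -4.025
endloop
endfacet
facet normal -0.105 -0.981 -0.164
outer loop
vertex 5.108 1.47 -2.518
vertex 2.603 1.828 -3.047
vertex 3.588 1.886 -4.025
endloop
endfacet
facet normal -0.697 0.191 -0.691
outer loop
vertex 3.588 1.886 -4.025
vertex 2.812 3.77 -2.722
vertex 3.797 3.828 -3.7
endloop
endfacet
facet normal 0.709 0.041 -0.704
outer loop
vertex 3.797 3.828 -3.7
vertex 5.108 1.47 -2.518
vertex 3.588 1.886 -4.025
endloop
endfacet
facet normal -0.709 -0.041 0.704
outer loop
vertex 2.603 1.828 -3.047
vertex 4.332 3.354 -1.215
vertex 2.812 3.77 -2.722
endloop
endfacet
facet normal -0.105 -0.981 -0.164
outer loop
vertex 4.123 1.412 -1.54
vertex 2.603 1.828 -3.047
vertex 5.108 1.47 -2.518
endloop
endfacet
facet normal -0.709 -0.041 0.704
outer loop
vertex 4.123 1.412 -1.54
vertex 4.332 3.354 -1.215
vertex 2.603 1.828 -3.047
endloop
endfacet
facet normal 0.105 0.981 0.164
outer loop
vertex 2.812 3.77 -2.722
vertex 4.332 3.354 -1.215
vertex 3.797 3.828 -3.7
endloop
endfacet
facet normal 0.709 0.041 -0.704
outer loop
vertex 5.317 3.412 -2.193
vertex 5.108 1.47 -2.518
vertex 3.797 3.828 -3.7
endloop
endfacet
facet normal 0.105 0.981 0.164
outer loop
vertex 3.797 3.828 -3.7
vertex 4.332 3.354 -1.215
vertex 5.317 3.412 -2.193
endloop
endfacet
facet normal 0.697 -0.191 0.691
outer loop
vertex 5.317 3.412 -2.193
vertex 4.123 1.412 -1.54
vertex 5.108 1.47 -2.518
endloop
endfacet
facet normal 0.697 -0.191 0.691
outer loop
vertex 4.332 3.354 -1.215
vertex 4.123 1.412 -1.54
vertex 5.317 3.412 -2.193
endloop
endfacet
facet normal 0.297 0.812 -0.502
outer loop
vertex 2.937 -0.684 -0.816
vertex 2.706 -0.996 -1.457
vertex 2.39 -0.558 -0.936
endloop
endfacet
facet normal -0.169 0.186 0.968
outer loop
vertex 2.937 -0.684 -0.816
vertex 2.39 -0.558 -0.936
vertex 2.214 -2.344 -0.623
endloop
endfacet
facet normal 0.297 0.812 -0.502
outer loop
vertex 2.39 -0.558 -0.936
vertex 2.706 -0.996 -1.457
vertex 2.028 -0.689 -1.362
endloop
endfacet
facet normal -0.776 0.182 0.604
outer loop
vertex 2.39 -0.558 -0.936
vertex 2.028 -0.689 -1.362
vertex 2.214 -2.344 -0.623
endloop
endfacet
facet normal 0.297 0.812 -0.503
outer loop
vertex 2.028 -0.689 -1.362
vertex 2.706 -0.996 -1.457
vertex 2.063 -1.0 -1.843
endloop
endfacet
facet normal -0.994 -0.112 -0.000
outer loop
vertex 2.028 -0.689 -1.362
vertex 2.063 -1.0 -1.843
vertex 2.214 -2.344 -0.623
endloop
endfacet
facet normal 0.296 0.812 -0.502
outer loop
vertex 2.063 -1.0 -1.843
vertex 2.706 -0.996 -1.457
vertex 2.475 -1.308 -2.098
endloop
endfacet
facet normal -0.696 -0.524 -0.491
outer loop
vertex 2.063 -1.0 -1.843
vertex 2.475 -1.308 -2.098
vertex 2.214 -2.344 -0.623
endloop
endfacet
facet normal 0.296 0.813 -0.502
outer loop
vertex 2.475 -1.308 -2.098
vertex 2.706 -0.996 -1.457
vertex 3.022 -1.433 -1.978
endloop
endfacet
facet normal -0.058 -0.812 -0.581
outer loop
vertex 2.475 -1.308 -2.098
vertex 3.022 -1.433 -1.978
vertex 2.214 -2.344 -0.623
endloop
endfacet
facet normal 0.296 0.813 -0.502
outer loop
vertex 3.022 -1.433 -1.978
vertex 2.706 -0.996 -1.457
vertex 3.384 -1.302 -1.552
endloop
endfacet
facet normal 0.548 -0.808 -0.217
outer loop
vertex 3.022 -1.433 -1.978
vertex 3.384 -1.302 -1.552
vertex 2.214 -2.344 -0.623
endloop
endfacet
facet normal 0.296 0.812 -0.502
outer loop
vertex 3.384 -1.302 -1.552
vertex 2.706 -0.996 -1.457
vertex 3.349 -0.992 -1.071
endloop
endfacet
facet normal 0.765 -0.514 0.387
outer loop
vertex 3.384 -1.302 -1.552
vertex 3.349 -0.992 -1.071
vertex 2.214 -2.344 -0.623
endloop
endfacet
facet normal 0.296 0.812 -0.502
outer loop
vertex 3.349 -0.992 -1.071
vertex 2.706 -0.996 -1.457
vertex 2.937 -0.684 -0.816
endloop
endfacet
facet normal 0.468 -0.102 0.878
outer loop
vertex 3.349 -0.992 -1.071
vertex 2.937 -0.684 -0.816
vertex 2.214 -2.344 -0.623
endloop
endfacet

endsolid


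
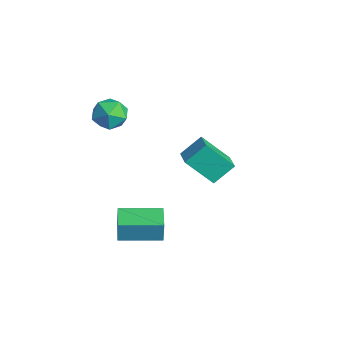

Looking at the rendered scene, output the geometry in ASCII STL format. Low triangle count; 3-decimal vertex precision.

solid 
facet normal -0.934 0.356 0.020
outer loop
vertex 0.779 -3.122 -0.658
vertex 1.549 -1.095 -0.736
vertex 0.741 -3.154 -1.837
endloop
endfacet
facet normal -0.355 -0.934 0.037
outer loop
vertex 2.031 -3.645 -1.864
vertex 0.779 -3.122 -0.658
vertex 0.741 -3.154 -1.837
endloop
endfacet
facet normal -0.934 0.356 0.020
outer loop
vertex 0.741 -3.154 -1.837
vertex 1.549 -1.095 -0.736
vertex 1.512 -1.127 -1.915
endloop
endfacet
facet normal -0.031 -0.027 -0.999
outer loop
vertex 1.512 -1.127 -1.915
vertex 2.031 -3.645 -1.864
vertex 0.741 -3.154 -1.837
endloop
endfacet
facet normal 0.031 0.027 0.999
outer loop
vertex 0.779 -3.122 -0.658
vertex 2.839 -1.586 -0.763
vertex 1.549 -1.095 -0.736
endloop
endfacet
facet normal -0.355 -0.934 0.036
outer loop
vertex 2.068 -3.613 -0.685
vertex 0.779 -3.122 -0.658
vertex 2.031 -3.645 -1.864
endloop
endfacet
facet normal 0.031 0.027 0.999
outer loop
vertex 2.068 -3.613 -0.685
vertex 2.839 -1.586 -0.763
vertex 0.779 -3.122 -0.658
endloop
endfacet
facet normal 0.355 0.934 -0.036
outer loop
vertex 1.549 -1.095 -0.736
vertex 2.839 -1.586 -0.763
vertex 1.512 -1.127 -1.915
endloop
endfacet
facet normal -0.031 -0.027 -0.999
outer loop
vertex 2.801 -1.618 -1.942
vertex 2.031 -3.645 -1.864
vertex 1.512 -1.127 -1.915
endloop
endfacet
facet normal 0.355 0.934 -0.037
outer loop
vertex 1.512 -1.127 -1.915
vertex 2.839 -1.586 -0.763
vertex 2.801 -1.618 -1.942
endloop
endfacet
facet normal 0.934 -0.356 -0.020
outer loop
vertex 2.801 -1.618 -1.942
vertex 2.068 -3.613 -0.685
vertex 2.031 -3.645 -1.864
endloop
endfacet
facet normal 0.934 -0.356 -0.020
outer loop
vertex 2.839 -1.586 -0.763
vertex 2.068 -3.613 -0.685
vertex 2.801 -1.618 -1.942
endloop
endfacet
facet normal -0.944 0.198 -0.263
outer loop
vertex -3.779 2.06 -2.006
vertex -3.8 3.228 -1.05
vertex -3.072 3.353 -3.571
endloop
endfacet
facet normal 0.014 -0.774 -0.633
outer loop
vertex -1.92 3.112 -3.25
vertex -3.779 2.06 -2.006
vertex -3.072 3.353 -3.571
endloop
endfacet
facet normal -0.944 0.198 -0.263
outer loop
vertex -3.072 3.353 -3.571
vertex -3.8 3.228 -1.05
vertex -3.093 4.522 -2.615
endloop
endfacet
facet normal 0.329 0.601 -0.728
outer loop
vertex -3.093 4.522 -2.615
vertex -1.92 3.112 -3.25
vertex -3.072 3.353 -3.571
endloop
endfacet
facet normal -0.329 -0.602 0.728
outer loop
vertex -3.779 2.06 -2.006
vertex -2.648 2.987 -0.729
vertex -3.8 3.228 -1.05
endloop
endfacet
facet normal 0.014 -0.774 -0.633
outer loop
vertex -2.627 1.818 -1.685
vertex -3.779 2.06 -2.006
vertex -1.92 3.112 -3.25
endloop
endfacet
facet normal -0.329 -0.601 0.728
outer loop
vertex -2.627 1.818 -1.685
vertex -2.648 2.987 -0.729
vertex -3.779 2.06 -2.006
endloop
endfacet
facet normal -0.015 0.774 0.633
outer loop
vertex -3.8 3.228 -1.05
vertex -2.648 2.987 -0.729
vertex -3.093 4.522 -2.615
endloop
endfacet
facet normal 0.329 0.602 -0.728
outer loop
vertex -1.941 4.28 -2.294
vertex -1.92 3.112 -3.25
vertex -3.093 4.522 -2.615
endloop
endfacet
facet normal -0.014 0.774 0.633
outer loop
vertex -3.093 4.522 -2.615
vertex -2.648 2.987 -0.729
vertex -1.941 4.28 -2.294
endloop
endfacet
facet normal 0.944 -0.198 0.263
outer loop
vertex -1.941 4.28 -2.294
vertex -2.627 1.818 -1.685
vertex -1.92 3.112 -3.25
endloop
endfacet
facet normal 0.944 -0.198 0.263
outer loop
vertex -2.648 2.987 -0.729
vertex -2.627 1.818 -1.685
vertex -1.941 4.28 -2.294
endloop
endfacet
facet normal -0.423 0.139 0.895
outer loop
vertex -3.849 -1.65 3.529
vertex -3.331 -2.472 3.901
vertex -2.908 -1.523 3.954
endloop
endfacet
facet normal -0.351 0.758 0.550
outer loop
vertex -3.849 -1.65 3.529
vertex -2.908 -1.523 3.954
vertex -3.16 -1.009 3.085
endloop
endfacet
facet normal -0.703 0.708 -0.068
outer loop
vertex -3.849 -1.65 3.529
vertex -3.16 -1.009 3.085
vertex -3.739 -1.64 2.494
endloop
endfacet
facet normal -0.993 0.058 -0.105
outer loop
vertex -3.849 -1.65 3.529
vertex -3.739 -1.64 2.494
vertex -3.845 -2.545 2.998
endloop
endfacet
facet normal -0.820 -0.295 0.491
outer loop
vertex -3.849 -1.65 3.529
vertex -3.845 -2.545 2.998
vertex -3.331 -2.472 3.901
endloop
endfacet
facet normal 0.341 0.849 0.403
outer loop
vertex -3.16 -1.009 3.085
vertex -2.908 -1.523 3.954
vertex -2.215 -1.435 3.182
endloop
endfacet
facet normal 0.225 -0.154 0.962
outer loop
vertex -2.908 -1.523 3.954
vertex -3.331 -2.472 3.901
vertex -2.321 -2.34 3.686
endloop
endfacet
facet normal -0.417 -0.856 0.307
outer loop
vertex -3.331 -2.472 3.901
vertex -3.845 -2.545 2.998
vertex -2.9 -2.971 3.095
endloop
endfacet
facet normal -0.697 -0.285 -0.658
outer loop
vertex -3.845 -2.545 2.998
vertex -3.739 -1.64 2.494
vertex -3.152 -2.457 2.226
endloop
endfacet
facet normal -0.228 0.769 -0.598
outer loop
vertex -3.739 -1.64 2.494
vertex -3.16 -1.009 3.085
vertex -2.729 -1.508 2.279
endloop
endfacet
facet normal 0.993 -0.058 0.105
outer loop
vertex -2.211 -2.33 2.651
vertex -2.215 -1.435 3.182
vertex -2.321 -2.34 3.686
endloop
endfacet
facet normal 0.703 -0.708 0.068
outer loop
vertex -2.211 -2.33 2.651
vertex -2.321 -2.34 3.686
vertex -2.9 -2.971 3.095
endloop
endfacet
facet normal 0.351 -0.758 -0.550
outer loop
vertex -2.211 -2.33 2.651
vertex -2.9 -2.971 3.095
vertex -3.152 -2.457 2.226
endloop
endfacet
facet normal 0.423 -0.139 -0.895
outer loop
vertex -2.211 -2.33 2.651
vertex -3.152 -2.457 2.226
vertex -2.729 -1.508 2.279
endloop
endfacet
facet normal 0.820 0.295 -0.491
outer loop
vertex -2.211 -2.33 2.651
vertex -2.729 -1.508 2.279
vertex -2.215 -1.435 3.182
endloop
endfacet
facet normal 0.697 0.285 0.658
outer loop
vertex -2.321 -2.34 3.686
vertex -2.215 -1.435 3.182
vertex -2.908 -1.523 3.954
endloop
endfacet
facet normal 0.228 -0.769 0.598
outer loop
vertex -2.9 -2.971 3.095
vertex -2.321 -2.34 3.686
vertex -3.331 -2.472 3.901
endloop
endfacet
facet normal -0.341 -0.849 -0.403
outer loop
vertex -3.152 -2.457 2.226
vertex -2.9 -2.971 3.095
vertex -3.845 -2.545 2.998
endloop
endfacet
facet normal -0.225 0.154 -0.962
outer loop
vertex -2.729 -1.508 2.279
vertex -3.152 -2.457 2.226
vertex -3.739 -1.64 2.494
endloop
endfacet
facet normal 0.417 0.856 -0.307
outer loop
vertex -2.215 -1.435 3.182
vertex -2.729 -1.508 2.279
vertex -3.16 -1.009 3.085
endloop
endfacet

endsolid


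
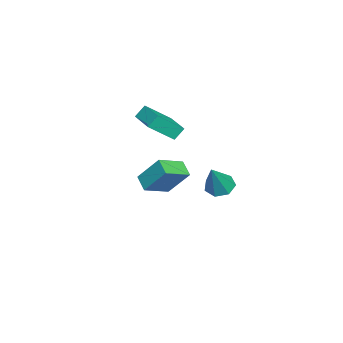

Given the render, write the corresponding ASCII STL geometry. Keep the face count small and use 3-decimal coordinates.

solid 
facet normal -0.538 0.112 -0.835
outer loop
vertex -3.201 0.711 -4.191
vertex -3.91 0.826 -3.719
vertex -3.351 1.417 -4.0
endloop
endfacet
facet normal 0.955 0.247 -0.164
outer loop
vertex -3.201 0.711 -4.191
vertex -3.351 1.417 -4.0
vertex -2.79 0.594 -1.981
endloop
endfacet
facet normal -0.538 0.112 -0.836
outer loop
vertex -3.351 1.417 -4.0
vertex -3.91 0.826 -3.719
vertex -3.923 1.677 -3.597
endloop
endfacet
facet normal 0.517 0.833 0.196
outer loop
vertex -3.351 1.417 -4.0
vertex -3.923 1.677 -3.597
vertex -2.79 0.594 -1.981
endloop
endfacet
facet normal -0.540 0.111 -0.835
outer loop
vertex -3.923 1.677 -3.597
vertex -3.91 0.826 -3.719
vertex -4.484 1.297 -3.285
endloop
endfacet
facet normal -0.167 0.761 0.627
outer loop
vertex -3.923 1.677 -3.597
vertex -4.484 1.297 -3.285
vertex -2.79 0.594 -1.981
endloop
endfacet
facet normal -0.539 0.113 -0.835
outer loop
vertex -4.484 1.297 -3.285
vertex -3.91 0.826 -3.719
vertex -4.614 0.563 -3.3
endloop
endfacet
facet normal -0.585 0.087 0.807
outer loop
vertex -4.484 1.297 -3.285
vertex -4.614 0.563 -3.3
vertex -2.79 0.594 -1.981
endloop
endfacet
facet normal -0.539 0.111 -0.835
outer loop
vertex -4.614 0.563 -3.3
vertex -3.91 0.826 -3.719
vertex -4.213 0.026 -3.63
endloop
endfacet
facet normal -0.421 -0.682 0.598
outer loop
vertex -4.614 0.563 -3.3
vertex -4.213 0.026 -3.63
vertex -2.79 0.594 -1.981
endloop
endfacet
facet normal -0.539 0.111 -0.835
outer loop
vertex -4.213 0.026 -3.63
vertex -3.91 0.826 -3.719
vertex -3.585 0.092 -4.027
endloop
endfacet
facet normal 0.202 -0.966 0.159
outer loop
vertex -4.213 0.026 -3.63
vertex -3.585 0.092 -4.027
vertex -2.79 0.594 -1.981
endloop
endfacet
facet normal -0.538 0.112 -0.835
outer loop
vertex -3.585 0.092 -4.027
vertex -3.91 0.826 -3.719
vertex -3.201 0.711 -4.191
endloop
endfacet
facet normal 0.814 -0.553 -0.181
outer loop
vertex -3.585 0.092 -4.027
vertex -3.201 0.711 -4.191
vertex -2.79 0.594 -1.981
endloop
endfacet
facet normal -0.392 0.499 0.773
outer loop
vertex -1.93 -2.664 2.701
vertex -0.482 -1.65 2.781
vertex -2.691 -1.487 1.556
endloop
endfacet
facet normal -0.818 -0.573 -0.046
outer loop
vertex -2.358 -1.91 0.899
vertex -1.93 -2.664 2.701
vertex -2.691 -1.487 1.556
endloop
endfacet
facet normal -0.392 0.498 0.773
outer loop
vertex -2.691 -1.487 1.556
vertex -0.482 -1.65 2.781
vertex -1.243 -0.472 1.636
endloop
endfacet
facet normal -0.421 0.650 -0.632
outer loop
vertex -1.243 -0.472 1.636
vertex -2.358 -1.91 0.899
vertex -2.691 -1.487 1.556
endloop
endfacet
facet normal 0.421 -0.651 0.632
outer loop
vertex -1.93 -2.664 2.701
vertex -0.149 -2.073 2.124
vertex -0.482 -1.65 2.781
endloop
endfacet
facet normal -0.818 -0.573 -0.045
outer loop
vertex -1.597 -3.088 2.044
vertex -1.93 -2.664 2.701
vertex -2.358 -1.91 0.899
endloop
endfacet
facet normal 0.421 -0.650 0.633
outer loop
vertex -1.597 -3.088 2.044
vertex -0.149 -2.073 2.124
vertex -1.93 -2.664 2.701
endloop
endfacet
facet normal 0.818 0.573 0.046
outer loop
vertex -0.482 -1.65 2.781
vertex -0.149 -2.073 2.124
vertex -1.243 -0.472 1.636
endloop
endfacet
facet normal -0.420 0.650 -0.633
outer loop
vertex -0.91 -0.896 0.979
vertex -2.358 -1.91 0.899
vertex -1.243 -0.472 1.636
endloop
endfacet
facet normal 0.818 0.573 0.045
outer loop
vertex -1.243 -0.472 1.636
vertex -0.149 -2.073 2.124
vertex -0.91 -0.896 0.979
endloop
endfacet
facet normal 0.392 -0.499 -0.773
outer loop
vertex -0.91 -0.896 0.979
vertex -1.597 -3.088 2.044
vertex -2.358 -1.91 0.899
endloop
endfacet
facet normal 0.392 -0.499 -0.773
outer loop
vertex -0.149 -2.073 2.124
vertex -1.597 -3.088 2.044
vertex -0.91 -0.896 0.979
endloop
endfacet
facet normal -0.708 0.598 -0.376
outer loop
vertex 1.773 -0.923 -0.378
vertex 1.965 0.187 1.026
vertex 2.457 -0.42 -0.868
endloop
endfacet
facet normal -0.106 -0.616 -0.781
outer loop
vertex 3.555 -1.347 -0.286
vertex 1.773 -0.923 -0.378
vertex 2.457 -0.42 -0.868
endloop
endfacet
facet normal -0.708 0.598 -0.376
outer loop
vertex 2.457 -0.42 -0.868
vertex 1.965 0.187 1.026
vertex 2.649 0.689 0.536
endloop
endfacet
facet normal 0.698 0.513 -0.500
outer loop
vertex 2.649 0.689 0.536
vertex 3.555 -1.347 -0.286
vertex 2.457 -0.42 -0.868
endloop
endfacet
facet normal -0.698 -0.512 0.500
outer loop
vertex 1.773 -0.923 -0.378
vertex 3.063 -0.74 1.608
vertex 1.965 0.187 1.026
endloop
endfacet
facet normal -0.106 -0.616 -0.780
outer loop
vertex 2.871 -1.849 0.204
vertex 1.773 -0.923 -0.378
vertex 3.555 -1.347 -0.286
endloop
endfacet
facet normal -0.698 -0.513 0.500
outer loop
vertex 2.871 -1.849 0.204
vertex 3.063 -0.74 1.608
vertex 1.773 -0.923 -0.378
endloop
endfacet
facet normal 0.107 0.616 0.780
outer loop
vertex 1.965 0.187 1.026
vertex 3.063 -0.74 1.608
vertex 2.649 0.689 0.536
endloop
endfacet
facet normal 0.698 0.513 -0.501
outer loop
vertex 3.747 -0.237 1.118
vertex 3.555 -1.347 -0.286
vertex 2.649 0.689 0.536
endloop
endfacet
facet normal 0.106 0.616 0.780
outer loop
vertex 2.649 0.689 0.536
vertex 3.063 -0.74 1.608
vertex 3.747 -0.237 1.118
endloop
endfacet
facet normal 0.708 -0.598 0.376
outer loop
vertex 3.747 -0.237 1.118
vertex 2.871 -1.849 0.204
vertex 3.555 -1.347 -0.286
endloop
endfacet
facet normal 0.708 -0.598 0.375
outer loop
vertex 3.063 -0.74 1.608
vertex 2.871 -1.849 0.204
vertex 3.747 -0.237 1.118
endloop
endfacet

endsolid


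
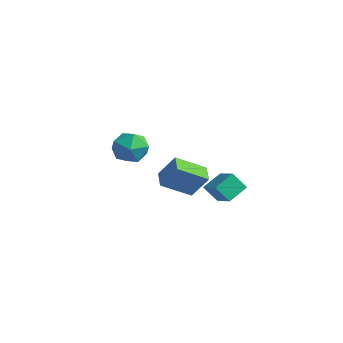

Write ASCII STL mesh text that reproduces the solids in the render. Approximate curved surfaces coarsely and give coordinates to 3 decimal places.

solid 
facet normal -0.232 0.950 -0.211
outer loop
vertex -1.459 -2.413 2.262
vertex -2.467 -2.61 2.484
vertex -1.817 -2.283 3.242
endloop
endfacet
facet normal 0.434 0.900 0.039
outer loop
vertex -1.459 -2.413 2.262
vertex -1.817 -2.283 3.242
vertex -0.878 -2.729 3.08
endloop
endfacet
facet normal 0.798 0.459 -0.389
outer loop
vertex -1.459 -2.413 2.262
vertex -0.878 -2.729 3.08
vertex -0.95 -3.332 2.221
endloop
endfacet
facet normal 0.357 0.238 -0.904
outer loop
vertex -1.459 -2.413 2.262
vertex -0.95 -3.332 2.221
vertex -1.932 -3.258 1.853
endloop
endfacet
facet normal -0.280 0.541 -0.793
outer loop
vertex -1.459 -2.413 2.262
vertex -1.932 -3.258 1.853
vertex -2.467 -2.61 2.484
endloop
endfacet
facet normal 0.405 0.603 0.688
outer loop
vertex -0.878 -2.729 3.08
vertex -1.817 -2.283 3.242
vertex -1.528 -3.122 3.807
endloop
endfacet
facet normal -0.673 0.683 0.283
outer loop
vertex -1.817 -2.283 3.242
vertex -2.467 -2.61 2.484
vertex -2.51 -3.048 3.439
endloop
endfacet
facet normal -0.751 0.022 -0.660
outer loop
vertex -2.467 -2.61 2.484
vertex -1.932 -3.258 1.853
vertex -2.582 -3.651 2.58
endloop
endfacet
facet normal 0.279 -0.468 -0.838
outer loop
vertex -1.932 -3.258 1.853
vertex -0.95 -3.332 2.221
vertex -1.643 -4.097 2.418
endloop
endfacet
facet normal 0.994 -0.110 -0.006
outer loop
vertex -0.95 -3.332 2.221
vertex -0.878 -2.729 3.08
vertex -0.993 -3.77 3.176
endloop
endfacet
facet normal -0.357 -0.238 0.904
outer loop
vertex -2.001 -3.967 3.398
vertex -1.528 -3.122 3.807
vertex -2.51 -3.048 3.439
endloop
endfacet
facet normal -0.798 -0.459 0.389
outer loop
vertex -2.001 -3.967 3.398
vertex -2.51 -3.048 3.439
vertex -2.582 -3.651 2.58
endloop
endfacet
facet normal -0.434 -0.900 -0.039
outer loop
vertex -2.001 -3.967 3.398
vertex -2.582 -3.651 2.58
vertex -1.643 -4.097 2.418
endloop
endfacet
facet normal 0.232 -0.950 0.211
outer loop
vertex -2.001 -3.967 3.398
vertex -1.643 -4.097 2.418
vertex -0.993 -3.77 3.176
endloop
endfacet
facet normal 0.280 -0.541 0.793
outer loop
vertex -2.001 -3.967 3.398
vertex -0.993 -3.77 3.176
vertex -1.528 -3.122 3.807
endloop
endfacet
facet normal -0.279 0.468 0.838
outer loop
vertex -2.51 -3.048 3.439
vertex -1.528 -3.122 3.807
vertex -1.817 -2.283 3.242
endloop
endfacet
facet normal -0.994 0.110 0.006
outer loop
vertex -2.582 -3.651 2.58
vertex -2.51 -3.048 3.439
vertex -2.467 -2.61 2.484
endloop
endfacet
facet normal -0.405 -0.603 -0.688
outer loop
vertex -1.643 -4.097 2.418
vertex -2.582 -3.651 2.58
vertex -1.932 -3.258 1.853
endloop
endfacet
facet normal 0.673 -0.683 -0.283
outer loop
vertex -0.993 -3.77 3.176
vertex -1.643 -4.097 2.418
vertex -0.95 -3.332 2.221
endloop
endfacet
facet normal 0.751 -0.022 0.660
outer loop
vertex -1.528 -3.122 3.807
vertex -0.993 -3.77 3.176
vertex -0.878 -2.729 3.08
endloop
endfacet
facet normal -0.876 0.212 -0.433
outer loop
vertex -3.149 2.541 -2.529
vertex -3.167 3.702 -1.924
vertex -2.585 3.021 -3.435
endloop
endfacet
facet normal 0.013 -0.887 -0.462
outer loop
vertex -1.253 2.698 -2.776
vertex -3.149 2.541 -2.529
vertex -2.585 3.021 -3.435
endloop
endfacet
facet normal -0.876 0.213 -0.433
outer loop
vertex -2.585 3.021 -3.435
vertex -3.167 3.702 -1.924
vertex -2.602 4.182 -2.829
endloop
endfacet
facet normal 0.482 0.411 -0.774
outer loop
vertex -2.602 4.182 -2.829
vertex -1.253 2.698 -2.776
vertex -2.585 3.021 -3.435
endloop
endfacet
facet normal -0.482 -0.411 0.774
outer loop
vertex -3.149 2.541 -2.529
vertex -1.835 3.379 -1.265
vertex -3.167 3.702 -1.924
endloop
endfacet
facet normal 0.013 -0.887 -0.462
outer loop
vertex -1.818 2.218 -1.871
vertex -3.149 2.541 -2.529
vertex -1.253 2.698 -2.776
endloop
endfacet
facet normal -0.482 -0.411 0.774
outer loop
vertex -1.818 2.218 -1.871
vertex -1.835 3.379 -1.265
vertex -3.149 2.541 -2.529
endloop
endfacet
facet normal -0.013 0.887 0.462
outer loop
vertex -3.167 3.702 -1.924
vertex -1.835 3.379 -1.265
vertex -2.602 4.182 -2.829
endloop
endfacet
facet normal 0.482 0.411 -0.774
outer loop
vertex -1.271 3.859 -2.171
vertex -1.253 2.698 -2.776
vertex -2.602 4.182 -2.829
endloop
endfacet
facet normal -0.013 0.887 0.462
outer loop
vertex -2.602 4.182 -2.829
vertex -1.835 3.379 -1.265
vertex -1.271 3.859 -2.171
endloop
endfacet
facet normal 0.876 -0.213 0.434
outer loop
vertex -1.271 3.859 -2.171
vertex -1.818 2.218 -1.871
vertex -1.253 2.698 -2.776
endloop
endfacet
facet normal 0.876 -0.213 0.433
outer loop
vertex -1.835 3.379 -1.265
vertex -1.818 2.218 -1.871
vertex -1.271 3.859 -2.171
endloop
endfacet
facet normal -0.809 0.532 0.251
outer loop
vertex -3.638 0.011 -0.863
vertex -2.91 0.509 0.425
vertex -2.963 1.486 -1.813
endloop
endfacet
facet normal -0.467 -0.318 -0.825
outer loop
vertex -2.09 0.911 -2.085
vertex -3.638 0.011 -0.863
vertex -2.963 1.486 -1.813
endloop
endfacet
facet normal -0.809 0.532 0.251
outer loop
vertex -2.963 1.486 -1.813
vertex -2.91 0.509 0.425
vertex -2.236 1.983 -0.526
endloop
endfacet
facet normal 0.359 0.784 -0.506
outer loop
vertex -2.236 1.983 -0.526
vertex -2.09 0.911 -2.085
vertex -2.963 1.486 -1.813
endloop
endfacet
facet normal -0.359 -0.784 0.506
outer loop
vertex -3.638 0.011 -0.863
vertex -2.037 -0.066 0.153
vertex -2.91 0.509 0.425
endloop
endfacet
facet normal -0.466 -0.319 -0.825
outer loop
vertex -2.764 -0.563 -1.134
vertex -3.638 0.011 -0.863
vertex -2.09 0.911 -2.085
endloop
endfacet
facet normal -0.359 -0.785 0.506
outer loop
vertex -2.764 -0.563 -1.134
vertex -2.037 -0.066 0.153
vertex -3.638 0.011 -0.863
endloop
endfacet
facet normal 0.467 0.319 0.825
outer loop
vertex -2.91 0.509 0.425
vertex -2.037 -0.066 0.153
vertex -2.236 1.983 -0.526
endloop
endfacet
facet normal 0.358 0.785 -0.506
outer loop
vertex -1.362 1.409 -0.797
vertex -2.09 0.911 -2.085
vertex -2.236 1.983 -0.526
endloop
endfacet
facet normal 0.465 0.319 0.826
outer loop
vertex -2.236 1.983 -0.526
vertex -2.037 -0.066 0.153
vertex -1.362 1.409 -0.797
endloop
endfacet
facet normal 0.809 -0.532 -0.251
outer loop
vertex -1.362 1.409 -0.797
vertex -2.764 -0.563 -1.134
vertex -2.09 0.911 -2.085
endloop
endfacet
facet normal 0.809 -0.532 -0.251
outer loop
vertex -2.037 -0.066 0.153
vertex -2.764 -0.563 -1.134
vertex -1.362 1.409 -0.797
endloop
endfacet

endsolid


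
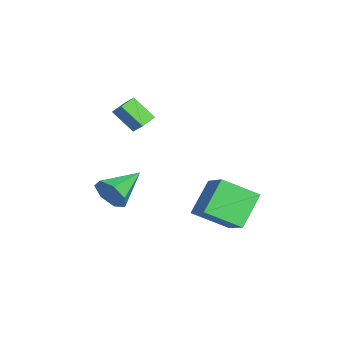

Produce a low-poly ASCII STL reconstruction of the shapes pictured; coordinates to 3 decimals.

solid 
facet normal -0.730 0.625 0.275
outer loop
vertex -0.277 -2.965 2.353
vertex 0.182 -1.958 1.283
vertex -0.972 -3.446 1.602
endloop
endfacet
facet normal -0.298 -0.654 0.695
outer loop
vertex -0.322 -4.002 1.357
vertex -0.277 -2.965 2.353
vertex -0.972 -3.446 1.602
endloop
endfacet
facet normal -0.730 0.625 0.276
outer loop
vertex -0.972 -3.446 1.602
vertex 0.182 -1.958 1.283
vertex -0.513 -2.438 0.532
endloop
endfacet
facet normal -0.614 -0.426 -0.664
outer loop
vertex -0.513 -2.438 0.532
vertex -0.322 -4.002 1.357
vertex -0.972 -3.446 1.602
endloop
endfacet
facet normal 0.614 0.426 0.664
outer loop
vertex -0.277 -2.965 2.353
vertex 0.832 -2.514 1.038
vertex 0.182 -1.958 1.283
endloop
endfacet
facet normal -0.299 -0.654 0.695
outer loop
vertex 0.373 -3.522 2.108
vertex -0.277 -2.965 2.353
vertex -0.322 -4.002 1.357
endloop
endfacet
facet normal 0.615 0.425 0.664
outer loop
vertex 0.373 -3.522 2.108
vertex 0.832 -2.514 1.038
vertex -0.277 -2.965 2.353
endloop
endfacet
facet normal 0.298 0.655 -0.695
outer loop
vertex 0.182 -1.958 1.283
vertex 0.832 -2.514 1.038
vertex -0.513 -2.438 0.532
endloop
endfacet
facet normal -0.615 -0.425 -0.664
outer loop
vertex 0.137 -2.995 0.287
vertex -0.322 -4.002 1.357
vertex -0.513 -2.438 0.532
endloop
endfacet
facet normal 0.298 0.654 -0.695
outer loop
vertex -0.513 -2.438 0.532
vertex 0.832 -2.514 1.038
vertex 0.137 -2.995 0.287
endloop
endfacet
facet normal 0.730 -0.626 -0.276
outer loop
vertex 0.137 -2.995 0.287
vertex 0.373 -3.522 2.108
vertex -0.322 -4.002 1.357
endloop
endfacet
facet normal 0.730 -0.625 -0.276
outer loop
vertex 0.832 -2.514 1.038
vertex 0.373 -3.522 2.108
vertex 0.137 -2.995 0.287
endloop
endfacet
facet normal 0.719 -0.634 -0.285
outer loop
vertex 1.465 -3.895 -2.729
vertex 0.959 -4.079 -3.595
vertex 1.663 -3.365 -3.409
endloop
endfacet
facet normal 0.322 0.699 0.639
outer loop
vertex 1.465 -3.895 -2.729
vertex 1.663 -3.365 -3.409
vertex -0.579 -2.721 -2.985
endloop
endfacet
facet normal 0.719 -0.634 -0.286
outer loop
vertex 1.663 -3.365 -3.409
vertex 0.959 -4.079 -3.595
vertex 1.331 -3.372 -4.229
endloop
endfacet
facet normal 0.255 0.961 -0.111
outer loop
vertex 1.663 -3.365 -3.409
vertex 1.331 -3.372 -4.229
vertex -0.579 -2.721 -2.985
endloop
endfacet
facet normal 0.719 -0.634 -0.285
outer loop
vertex 1.331 -3.372 -4.229
vertex 0.959 -4.079 -3.595
vertex 0.719 -3.912 -4.572
endloop
endfacet
facet normal -0.217 0.687 -0.693
outer loop
vertex 1.331 -3.372 -4.229
vertex 0.719 -3.912 -4.572
vertex -0.579 -2.721 -2.985
endloop
endfacet
facet normal 0.718 -0.635 -0.285
outer loop
vertex 0.719 -3.912 -4.572
vertex 0.959 -4.079 -3.595
vertex 0.287 -4.577 -4.179
endloop
endfacet
facet normal -0.739 0.085 -0.668
outer loop
vertex 0.719 -3.912 -4.572
vertex 0.287 -4.577 -4.179
vertex -0.579 -2.721 -2.985
endloop
endfacet
facet normal 0.718 -0.635 -0.285
outer loop
vertex 0.287 -4.577 -4.179
vertex 0.959 -4.079 -3.595
vertex 0.361 -4.867 -3.346
endloop
endfacet
facet normal -0.918 -0.393 -0.055
outer loop
vertex 0.287 -4.577 -4.179
vertex 0.361 -4.867 -3.346
vertex -0.579 -2.721 -2.985
endloop
endfacet
facet normal 0.718 -0.635 -0.285
outer loop
vertex 0.361 -4.867 -3.346
vertex 0.959 -4.079 -3.595
vertex 0.885 -4.564 -2.701
endloop
endfacet
facet normal -0.619 -0.386 0.684
outer loop
vertex 0.361 -4.867 -3.346
vertex 0.885 -4.564 -2.701
vertex -0.579 -2.721 -2.985
endloop
endfacet
facet normal 0.718 -0.635 -0.285
outer loop
vertex 0.885 -4.564 -2.701
vertex 0.959 -4.079 -3.595
vertex 1.465 -3.895 -2.729
endloop
endfacet
facet normal -0.067 0.100 0.993
outer loop
vertex 0.885 -4.564 -2.701
vertex 1.465 -3.895 -2.729
vertex -0.579 -2.721 -2.985
endloop
endfacet
facet normal -0.605 0.392 0.693
outer loop
vertex 1.077 0.573 -2.533
vertex 2.765 1.184 -1.404
vertex 1.096 2.372 -3.535
endloop
endfacet
facet normal -0.796 -0.288 -0.532
outer loop
vertex 2.355 1.556 -4.976
vertex 1.077 0.573 -2.533
vertex 1.096 2.372 -3.535
endloop
endfacet
facet normal -0.605 0.392 0.693
outer loop
vertex 1.096 2.372 -3.535
vertex 2.765 1.184 -1.404
vertex 2.783 2.983 -2.407
endloop
endfacet
facet normal 0.009 0.874 -0.487
outer loop
vertex 2.783 2.983 -2.407
vertex 2.355 1.556 -4.976
vertex 1.096 2.372 -3.535
endloop
endfacet
facet normal -0.009 -0.874 0.487
outer loop
vertex 1.077 0.573 -2.533
vertex 4.024 0.368 -2.845
vertex 2.765 1.184 -1.404
endloop
endfacet
facet normal -0.796 -0.289 -0.532
outer loop
vertex 2.337 -0.243 -3.973
vertex 1.077 0.573 -2.533
vertex 2.355 1.556 -4.976
endloop
endfacet
facet normal -0.009 -0.873 0.487
outer loop
vertex 2.337 -0.243 -3.973
vertex 4.024 0.368 -2.845
vertex 1.077 0.573 -2.533
endloop
endfacet
facet normal 0.796 0.289 0.532
outer loop
vertex 2.765 1.184 -1.404
vertex 4.024 0.368 -2.845
vertex 2.783 2.983 -2.407
endloop
endfacet
facet normal 0.009 0.873 -0.487
outer loop
vertex 4.043 2.167 -3.847
vertex 2.355 1.556 -4.976
vertex 2.783 2.983 -2.407
endloop
endfacet
facet normal 0.796 0.288 0.533
outer loop
vertex 2.783 2.983 -2.407
vertex 4.024 0.368 -2.845
vertex 4.043 2.167 -3.847
endloop
endfacet
facet normal 0.605 -0.392 -0.693
outer loop
vertex 4.043 2.167 -3.847
vertex 2.337 -0.243 -3.973
vertex 2.355 1.556 -4.976
endloop
endfacet
facet normal 0.605 -0.392 -0.693
outer loop
vertex 4.024 0.368 -2.845
vertex 2.337 -0.243 -3.973
vertex 4.043 2.167 -3.847
endloop
endfacet

endsolid


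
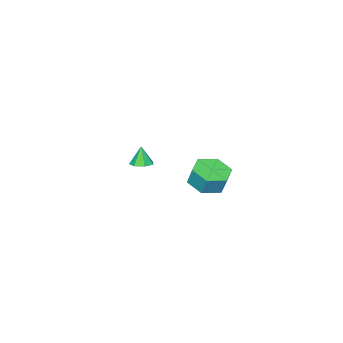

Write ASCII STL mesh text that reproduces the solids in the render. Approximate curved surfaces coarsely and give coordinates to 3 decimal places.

solid 
facet normal -0.042 -0.343 -0.939
outer loop
vertex 0.452 3.998 -1.811
vertex -0.504 3.521 -1.594
vertex -0.478 4.545 -1.969
endloop
endfacet
facet normal 0.520 0.794 -0.313
outer loop
vertex 0.452 3.998 -1.811
vertex -0.478 4.545 -1.969
vertex 0.5 4.396 -0.722
endloop
endfacet
facet normal 0.520 0.795 -0.313
outer loop
vertex 0.5 4.396 -0.722
vertex -0.478 4.545 -1.969
vertex -0.43 4.942 -0.88
endloop
endfacet
facet normal 0.041 0.342 0.939
outer loop
vertex 0.5 4.396 -0.722
vertex -0.43 4.942 -0.88
vertex -0.456 3.919 -0.506
endloop
endfacet
facet normal -0.042 -0.343 -0.939
outer loop
vertex -0.478 4.545 -1.969
vertex -0.504 3.521 -1.594
vertex -1.434 4.067 -1.752
endloop
endfacet
facet normal -0.479 0.831 -0.282
outer loop
vertex -0.478 4.545 -1.969
vertex -1.434 4.067 -1.752
vertex -0.43 4.942 -0.88
endloop
endfacet
facet normal -0.479 0.831 -0.283
outer loop
vertex -0.43 4.942 -0.88
vertex -1.434 4.067 -1.752
vertex -1.386 4.465 -0.664
endloop
endfacet
facet normal 0.041 0.342 0.939
outer loop
vertex -0.43 4.942 -0.88
vertex -1.386 4.465 -0.664
vertex -0.456 3.919 -0.506
endloop
endfacet
facet normal -0.041 -0.342 -0.939
outer loop
vertex -1.434 4.067 -1.752
vertex -0.504 3.521 -1.594
vertex -1.46 3.044 -1.378
endloop
endfacet
facet normal -0.999 0.037 0.031
outer loop
vertex -1.434 4.067 -1.752
vertex -1.46 3.044 -1.378
vertex -1.386 4.465 -0.664
endloop
endfacet
facet normal -0.999 0.037 0.031
outer loop
vertex -1.386 4.465 -0.664
vertex -1.46 3.044 -1.378
vertex -1.412 3.442 -0.289
endloop
endfacet
facet normal 0.042 0.343 0.938
outer loop
vertex -1.386 4.465 -0.664
vertex -1.412 3.442 -0.289
vertex -0.456 3.919 -0.506
endloop
endfacet
facet normal -0.041 -0.342 -0.939
outer loop
vertex -1.46 3.044 -1.378
vertex -0.504 3.521 -1.594
vertex -0.53 2.498 -1.22
endloop
endfacet
facet normal -0.520 -0.795 0.313
outer loop
vertex -1.46 3.044 -1.378
vertex -0.53 2.498 -1.22
vertex -1.412 3.442 -0.289
endloop
endfacet
facet normal -0.520 -0.795 0.313
outer loop
vertex -1.412 3.442 -0.289
vertex -0.53 2.498 -1.22
vertex -0.482 2.895 -0.131
endloop
endfacet
facet normal 0.042 0.343 0.939
outer loop
vertex -1.412 3.442 -0.289
vertex -0.482 2.895 -0.131
vertex -0.456 3.919 -0.506
endloop
endfacet
facet normal -0.041 -0.342 -0.939
outer loop
vertex -0.53 2.498 -1.22
vertex -0.504 3.521 -1.594
vertex 0.426 2.975 -1.436
endloop
endfacet
facet normal 0.479 -0.832 0.282
outer loop
vertex -0.53 2.498 -1.22
vertex 0.426 2.975 -1.436
vertex -0.482 2.895 -0.131
endloop
endfacet
facet normal 0.480 -0.831 0.283
outer loop
vertex -0.482 2.895 -0.131
vertex 0.426 2.975 -1.436
vertex 0.474 3.373 -0.348
endloop
endfacet
facet normal 0.042 0.343 0.939
outer loop
vertex -0.482 2.895 -0.131
vertex 0.474 3.373 -0.348
vertex -0.456 3.919 -0.506
endloop
endfacet
facet normal -0.042 -0.343 -0.938
outer loop
vertex 0.426 2.975 -1.436
vertex -0.504 3.521 -1.594
vertex 0.452 3.998 -1.811
endloop
endfacet
facet normal 0.999 -0.037 -0.031
outer loop
vertex 0.426 2.975 -1.436
vertex 0.452 3.998 -1.811
vertex 0.474 3.373 -0.348
endloop
endfacet
facet normal 0.999 -0.037 -0.031
outer loop
vertex 0.474 3.373 -0.348
vertex 0.452 3.998 -1.811
vertex 0.5 4.396 -0.722
endloop
endfacet
facet normal 0.041 0.342 0.939
outer loop
vertex 0.474 3.373 -0.348
vertex 0.5 4.396 -0.722
vertex -0.456 3.919 -0.506
endloop
endfacet
facet normal 0.151 0.179 -0.972
outer loop
vertex -2.351 -2.739 -3.761
vertex -2.707 -3.319 -3.923
vertex -2.949 -2.668 -3.841
endloop
endfacet
facet normal 0.012 0.790 0.613
outer loop
vertex -2.351 -2.739 -3.761
vertex -2.949 -2.668 -3.841
vertex -2.893 -3.541 -2.717
endloop
endfacet
facet normal 0.150 0.178 -0.973
outer loop
vertex -2.949 -2.668 -3.841
vertex -2.707 -3.319 -3.923
vertex -3.365 -3.088 -3.982
endloop
endfacet
facet normal -0.704 0.544 0.457
outer loop
vertex -2.949 -2.668 -3.841
vertex -3.365 -3.088 -3.982
vertex -2.893 -3.541 -2.717
endloop
endfacet
facet normal 0.150 0.179 -0.972
outer loop
vertex -3.365 -3.088 -3.982
vertex -2.707 -3.319 -3.923
vertex -3.285 -3.682 -4.079
endloop
endfacet
facet normal -0.941 -0.174 0.289
outer loop
vertex -3.365 -3.088 -3.982
vertex -3.285 -3.682 -4.079
vertex -2.893 -3.541 -2.717
endloop
endfacet
facet normal 0.151 0.178 -0.972
outer loop
vertex -3.285 -3.682 -4.079
vertex -2.707 -3.319 -3.923
vertex -2.77 -4.003 -4.058
endloop
endfacet
facet normal -0.521 -0.821 0.235
outer loop
vertex -3.285 -3.682 -4.079
vertex -2.77 -4.003 -4.058
vertex -2.893 -3.541 -2.717
endloop
endfacet
facet normal 0.150 0.178 -0.973
outer loop
vertex -2.77 -4.003 -4.058
vertex -2.707 -3.319 -3.923
vertex -2.207 -3.81 -3.936
endloop
endfacet
facet normal 0.240 -0.911 0.336
outer loop
vertex -2.77 -4.003 -4.058
vertex -2.207 -3.81 -3.936
vertex -2.893 -3.541 -2.717
endloop
endfacet
facet normal 0.151 0.180 -0.972
outer loop
vertex -2.207 -3.81 -3.936
vertex -2.707 -3.319 -3.923
vertex -2.021 -3.247 -3.803
endloop
endfacet
facet normal 0.770 -0.376 0.516
outer loop
vertex -2.207 -3.81 -3.936
vertex -2.021 -3.247 -3.803
vertex -2.893 -3.541 -2.717
endloop
endfacet
facet normal 0.151 0.179 -0.972
outer loop
vertex -2.021 -3.247 -3.803
vertex -2.707 -3.319 -3.923
vertex -2.351 -2.739 -3.761
endloop
endfacet
facet normal 0.668 0.381 0.639
outer loop
vertex -2.021 -3.247 -3.803
vertex -2.351 -2.739 -3.761
vertex -2.893 -3.541 -2.717
endloop
endfacet

endsolid


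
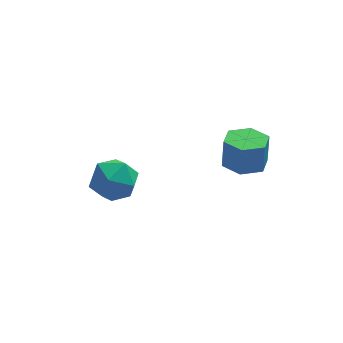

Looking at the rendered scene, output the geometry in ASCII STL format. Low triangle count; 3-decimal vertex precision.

solid 
facet normal -0.619 -0.770 0.155
outer loop
vertex -4.251 1.662 -3.728
vertex -3.378 0.884 -4.11
vertex -3.455 1.185 -2.92
endloop
endfacet
facet normal -0.758 -0.237 0.607
outer loop
vertex -4.251 1.662 -3.728
vertex -3.455 1.185 -2.92
vertex -3.768 2.373 -2.848
endloop
endfacet
facet normal -0.912 0.344 0.222
outer loop
vertex -4.251 1.662 -3.728
vertex -3.768 2.373 -2.848
vertex -3.884 2.806 -3.994
endloop
endfacet
facet normal -0.868 0.170 -0.467
outer loop
vertex -4.251 1.662 -3.728
vertex -3.884 2.806 -3.994
vertex -3.644 1.885 -4.774
endloop
endfacet
facet normal -0.686 -0.520 -0.509
outer loop
vertex -4.251 1.662 -3.728
vertex -3.644 1.885 -4.774
vertex -3.378 0.884 -4.11
endloop
endfacet
facet normal -0.165 -0.103 0.981
outer loop
vertex -3.768 2.373 -2.848
vertex -3.455 1.185 -2.92
vertex -2.596 2.035 -2.686
endloop
endfacet
facet normal 0.061 -0.967 0.248
outer loop
vertex -3.455 1.185 -2.92
vertex -3.378 0.884 -4.11
vertex -2.356 1.114 -3.466
endloop
endfacet
facet normal -0.048 -0.561 -0.827
outer loop
vertex -3.378 0.884 -4.11
vertex -3.644 1.885 -4.774
vertex -2.472 1.547 -4.612
endloop
endfacet
facet normal -0.341 0.554 -0.759
outer loop
vertex -3.644 1.885 -4.774
vertex -3.884 2.806 -3.994
vertex -2.785 2.735 -4.54
endloop
endfacet
facet normal -0.414 0.837 0.358
outer loop
vertex -3.884 2.806 -3.994
vertex -3.768 2.373 -2.848
vertex -2.862 3.036 -3.35
endloop
endfacet
facet normal 0.868 -0.170 0.467
outer loop
vertex -1.989 2.258 -3.732
vertex -2.596 2.035 -2.686
vertex -2.356 1.114 -3.466
endloop
endfacet
facet normal 0.912 -0.344 -0.222
outer loop
vertex -1.989 2.258 -3.732
vertex -2.356 1.114 -3.466
vertex -2.472 1.547 -4.612
endloop
endfacet
facet normal 0.758 0.237 -0.607
outer loop
vertex -1.989 2.258 -3.732
vertex -2.472 1.547 -4.612
vertex -2.785 2.735 -4.54
endloop
endfacet
facet normal 0.619 0.770 -0.155
outer loop
vertex -1.989 2.258 -3.732
vertex -2.785 2.735 -4.54
vertex -2.862 3.036 -3.35
endloop
endfacet
facet normal 0.686 0.520 0.509
outer loop
vertex -1.989 2.258 -3.732
vertex -2.862 3.036 -3.35
vertex -2.596 2.035 -2.686
endloop
endfacet
facet normal 0.341 -0.554 0.759
outer loop
vertex -2.356 1.114 -3.466
vertex -2.596 2.035 -2.686
vertex -3.455 1.185 -2.92
endloop
endfacet
facet normal 0.414 -0.837 -0.358
outer loop
vertex -2.472 1.547 -4.612
vertex -2.356 1.114 -3.466
vertex -3.378 0.884 -4.11
endloop
endfacet
facet normal 0.165 0.103 -0.981
outer loop
vertex -2.785 2.735 -4.54
vertex -2.472 1.547 -4.612
vertex -3.644 1.885 -4.774
endloop
endfacet
facet normal -0.061 0.967 -0.248
outer loop
vertex -2.862 3.036 -3.35
vertex -2.785 2.735 -4.54
vertex -3.884 2.806 -3.994
endloop
endfacet
facet normal 0.048 0.561 0.827
outer loop
vertex -2.596 2.035 -2.686
vertex -2.862 3.036 -3.35
vertex -3.768 2.373 -2.848
endloop
endfacet
facet normal -0.069 -0.160 -0.985
outer loop
vertex 2.703 -2.062 0.64
vertex 1.732 -2.171 0.726
vertex 2.113 -1.284 0.555
endloop
endfacet
facet normal 0.796 0.587 -0.150
outer loop
vertex 2.703 -2.062 0.64
vertex 2.113 -1.284 0.555
vertex 2.798 -1.84 2.009
endloop
endfacet
facet normal 0.796 0.587 -0.150
outer loop
vertex 2.798 -1.84 2.009
vertex 2.113 -1.284 0.555
vertex 2.208 -1.062 1.924
endloop
endfacet
facet normal 0.068 0.159 0.985
outer loop
vertex 2.798 -1.84 2.009
vertex 2.208 -1.062 1.924
vertex 1.828 -1.949 2.094
endloop
endfacet
facet normal -0.068 -0.161 -0.985
outer loop
vertex 2.113 -1.284 0.555
vertex 1.732 -2.171 0.726
vertex 1.142 -1.393 0.64
endloop
endfacet
facet normal -0.123 0.981 -0.151
outer loop
vertex 2.113 -1.284 0.555
vertex 1.142 -1.393 0.64
vertex 2.208 -1.062 1.924
endloop
endfacet
facet normal -0.123 0.981 -0.150
outer loop
vertex 2.208 -1.062 1.924
vertex 1.142 -1.393 0.64
vertex 1.238 -1.171 2.009
endloop
endfacet
facet normal 0.068 0.159 0.985
outer loop
vertex 2.208 -1.062 1.924
vertex 1.238 -1.171 2.009
vertex 1.828 -1.949 2.094
endloop
endfacet
facet normal -0.068 -0.161 -0.985
outer loop
vertex 1.142 -1.393 0.64
vertex 1.732 -2.171 0.726
vertex 0.762 -2.28 0.811
endloop
endfacet
facet normal -0.919 0.394 0.001
outer loop
vertex 1.142 -1.393 0.64
vertex 0.762 -2.28 0.811
vertex 1.238 -1.171 2.009
endloop
endfacet
facet normal -0.919 0.395 -0.000
outer loop
vertex 1.238 -1.171 2.009
vertex 0.762 -2.28 0.811
vertex 0.857 -2.058 2.18
endloop
endfacet
facet normal 0.069 0.160 0.985
outer loop
vertex 1.238 -1.171 2.009
vertex 0.857 -2.058 2.18
vertex 1.828 -1.949 2.094
endloop
endfacet
facet normal -0.068 -0.159 -0.985
outer loop
vertex 0.762 -2.28 0.811
vertex 1.732 -2.171 0.726
vertex 1.352 -3.058 0.896
endloop
endfacet
facet normal -0.796 -0.587 0.150
outer loop
vertex 0.762 -2.28 0.811
vertex 1.352 -3.058 0.896
vertex 0.857 -2.058 2.18
endloop
endfacet
facet normal -0.796 -0.587 0.150
outer loop
vertex 0.857 -2.058 2.18
vertex 1.352 -3.058 0.896
vertex 1.447 -2.836 2.265
endloop
endfacet
facet normal 0.069 0.160 0.985
outer loop
vertex 0.857 -2.058 2.18
vertex 1.447 -2.836 2.265
vertex 1.828 -1.949 2.094
endloop
endfacet
facet normal -0.068 -0.159 -0.985
outer loop
vertex 1.352 -3.058 0.896
vertex 1.732 -2.171 0.726
vertex 2.322 -2.949 0.811
endloop
endfacet
facet normal 0.123 -0.981 0.150
outer loop
vertex 1.352 -3.058 0.896
vertex 2.322 -2.949 0.811
vertex 1.447 -2.836 2.265
endloop
endfacet
facet normal 0.123 -0.981 0.150
outer loop
vertex 1.447 -2.836 2.265
vertex 2.322 -2.949 0.811
vertex 2.418 -2.727 2.18
endloop
endfacet
facet normal 0.068 0.161 0.985
outer loop
vertex 1.447 -2.836 2.265
vertex 2.418 -2.727 2.18
vertex 1.828 -1.949 2.094
endloop
endfacet
facet normal -0.069 -0.160 -0.985
outer loop
vertex 2.322 -2.949 0.811
vertex 1.732 -2.171 0.726
vertex 2.703 -2.062 0.64
endloop
endfacet
facet normal 0.919 -0.395 -0.000
outer loop
vertex 2.322 -2.949 0.811
vertex 2.703 -2.062 0.64
vertex 2.418 -2.727 2.18
endloop
endfacet
facet normal 0.919 -0.394 0.000
outer loop
vertex 2.418 -2.727 2.18
vertex 2.703 -2.062 0.64
vertex 2.798 -1.84 2.009
endloop
endfacet
facet normal 0.068 0.161 0.985
outer loop
vertex 2.418 -2.727 2.18
vertex 2.798 -1.84 2.009
vertex 1.828 -1.949 2.094
endloop
endfacet

endsolid
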